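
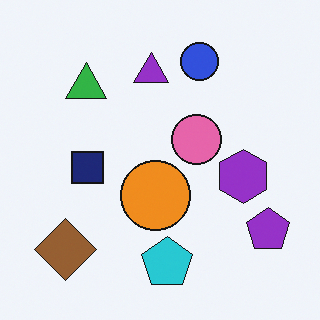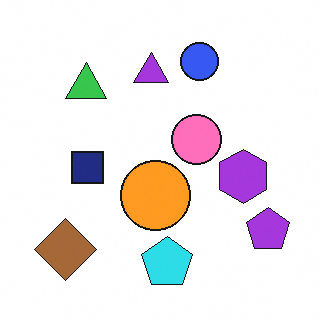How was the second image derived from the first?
The image was slightly brightened.

Every pixel — background and shapes alike — is uniformly brightened.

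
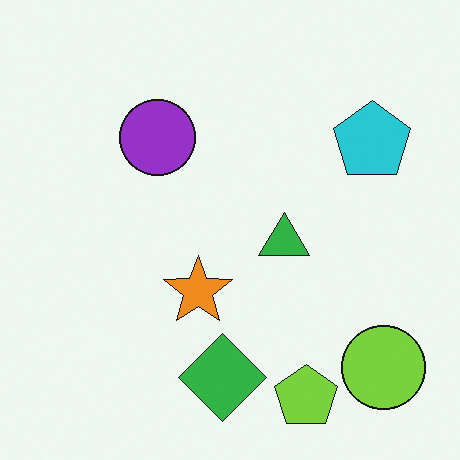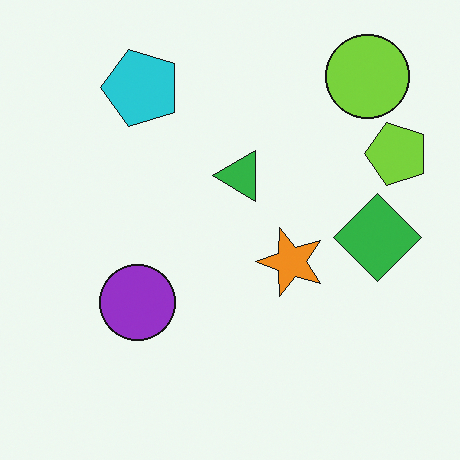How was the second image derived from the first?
This is the original image rotated 90° counter-clockwise.

The lime circle sits in the bottom-right of the first image and the top-right of the second — consistent with a whole-image 90° counter-clockwise rotation.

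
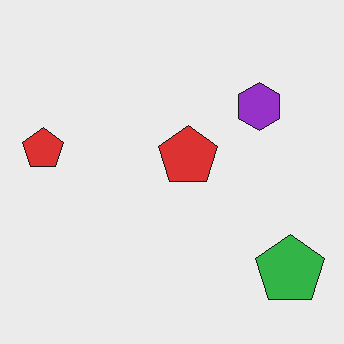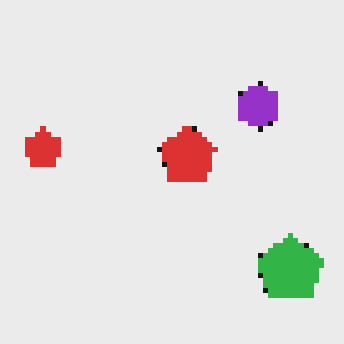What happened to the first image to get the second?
This is the original image lightly pixelated (a mild mosaic effect).

Shapes are reduced to large square blocks; fine edges and outlines are lost — a downscale-then-upscale (mosaic) effect.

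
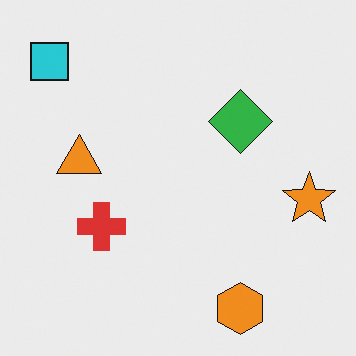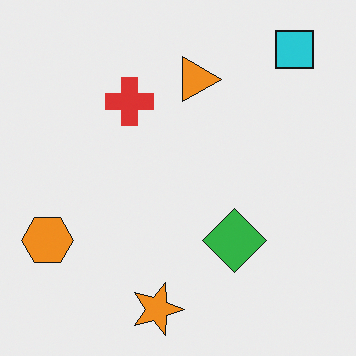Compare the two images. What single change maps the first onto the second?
This is the original image rotated 90° clockwise.

The cyan square sits in the top-left of the first image and the top-right of the second — consistent with a whole-image 90° clockwise rotation.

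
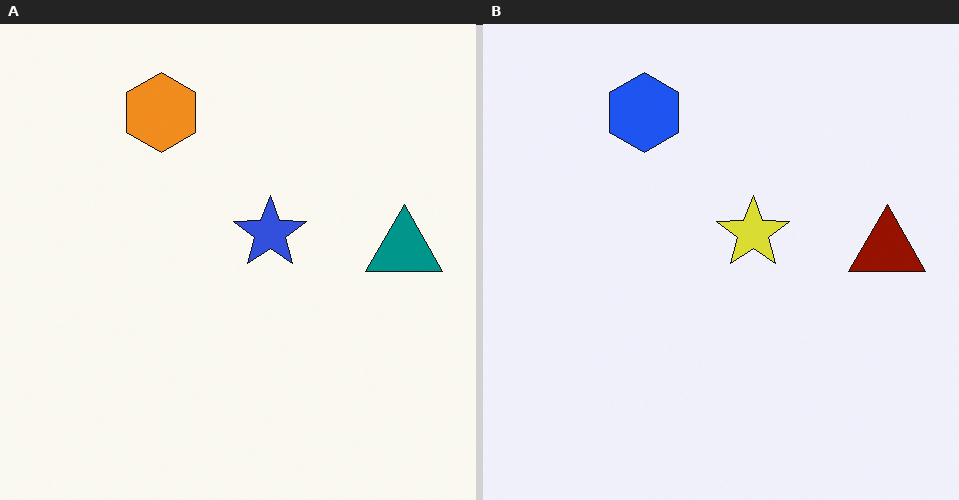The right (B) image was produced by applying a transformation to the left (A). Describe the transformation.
The transformation is: hue-shifted by a large amount.

Every shape's color has rotated by the same amount around the hue wheel — a uniform hue shift.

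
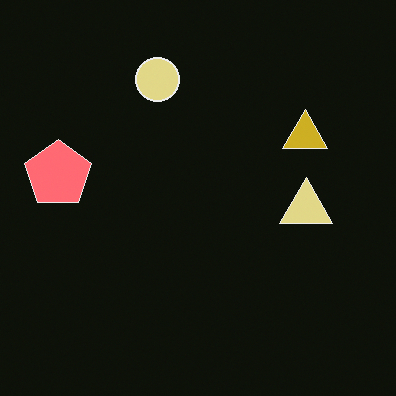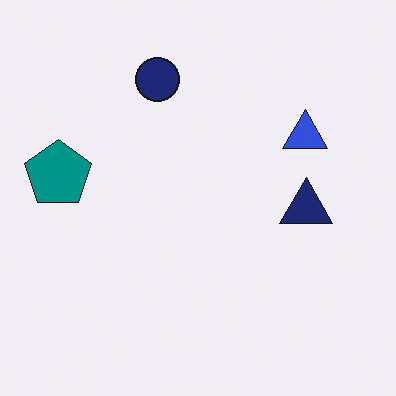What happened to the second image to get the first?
This is the original image color-inverted (negative).

The light background has become dark and every shape's color is its complement — a photographic negative.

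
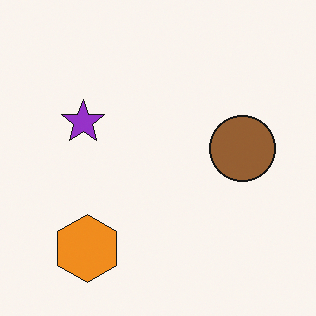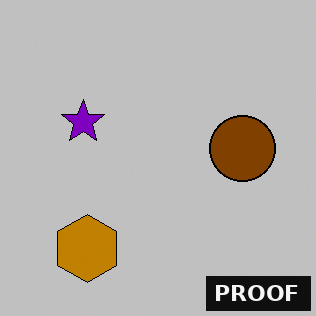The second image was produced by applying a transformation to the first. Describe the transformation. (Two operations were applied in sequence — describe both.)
The image was aggressively posterized, then watermarked with the text "PROOF" in the lower-right corner.

Each flat color has snapped to a coarser quantized level — most visibly, the near-white background has dropped to a flat grey. A dark label reading "PROOF" appears in the lower-right corner.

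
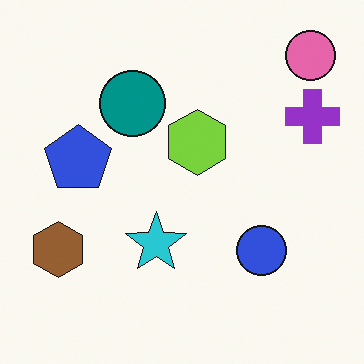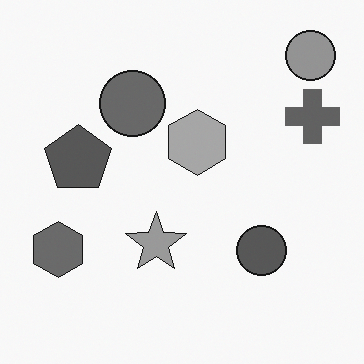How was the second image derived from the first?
Converted to grayscale.

All color is removed — every shape is now a shade of grey.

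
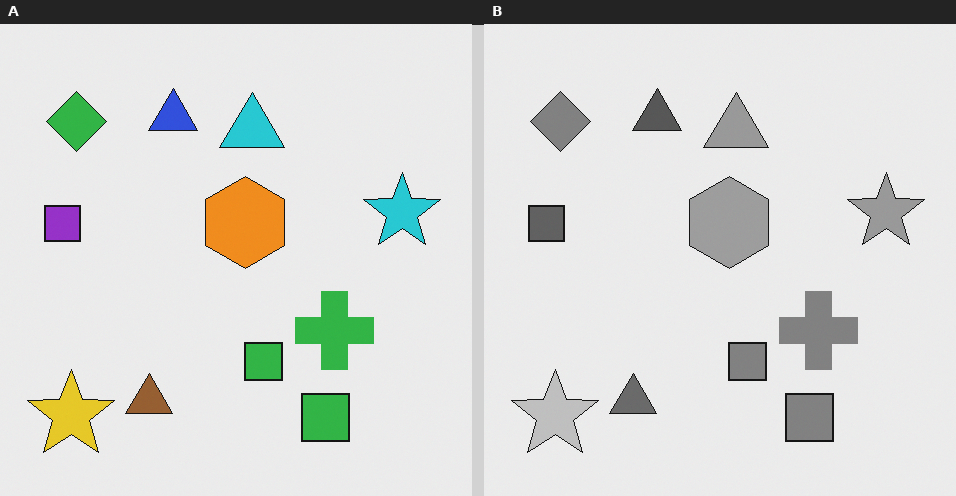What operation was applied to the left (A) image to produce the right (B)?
The transformation is: converted to grayscale.

All color is removed — every shape is now a shade of grey.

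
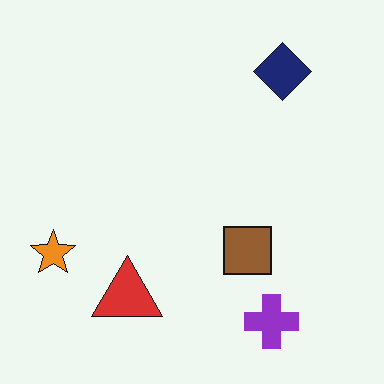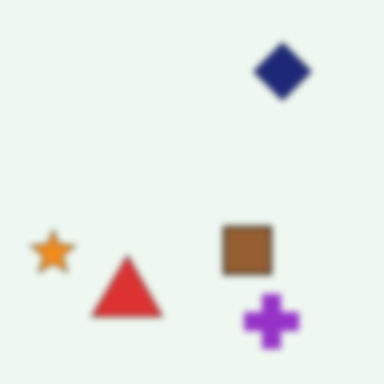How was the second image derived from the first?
The second image is the first moderately blurred.

Shape edges and outlines are uniformly softened across the whole image.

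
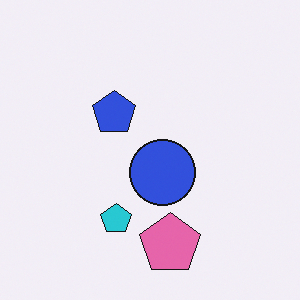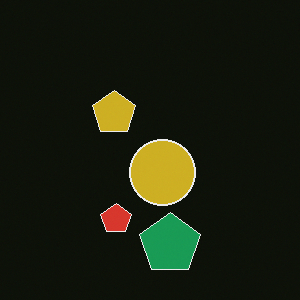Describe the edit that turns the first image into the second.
The image was color-inverted (negative).

The light background has become dark and every shape's color is its complement — a photographic negative.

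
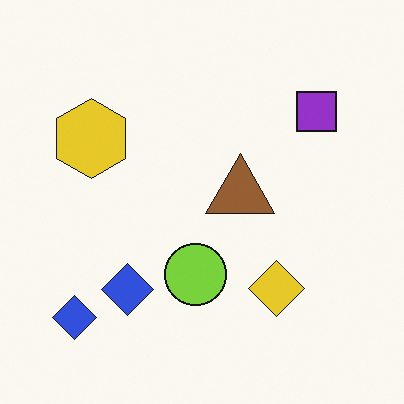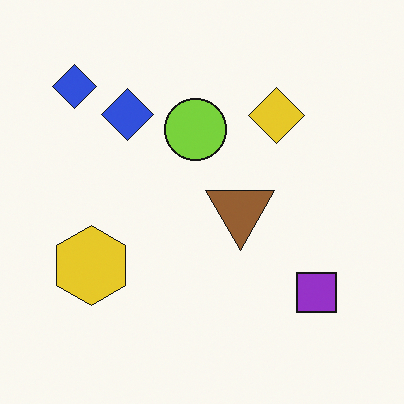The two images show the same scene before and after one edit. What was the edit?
It was flipped vertically (top ↔ bottom).

The purple square is in the top-right of the first image and the bottom-right of the second — shapes on opposite sides of the horizontal midline have swapped in a mirror flip.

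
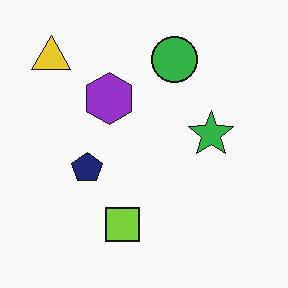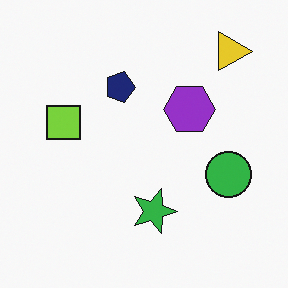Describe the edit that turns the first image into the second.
The transformation is: rotated 90° clockwise.

The yellow triangle sits in the top-left of the first image and the top-right of the second — consistent with a whole-image 90° clockwise rotation.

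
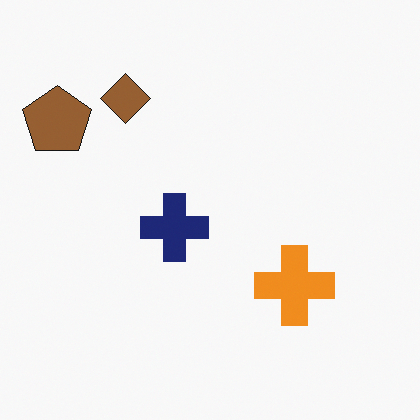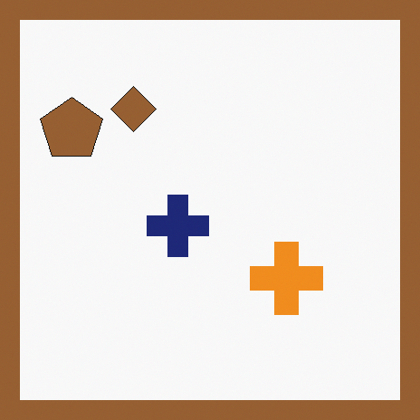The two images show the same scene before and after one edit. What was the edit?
The transformation is: framed with a brown border.

A solid brown frame runs around the edge of the second image, with the content slightly shrunk inside it.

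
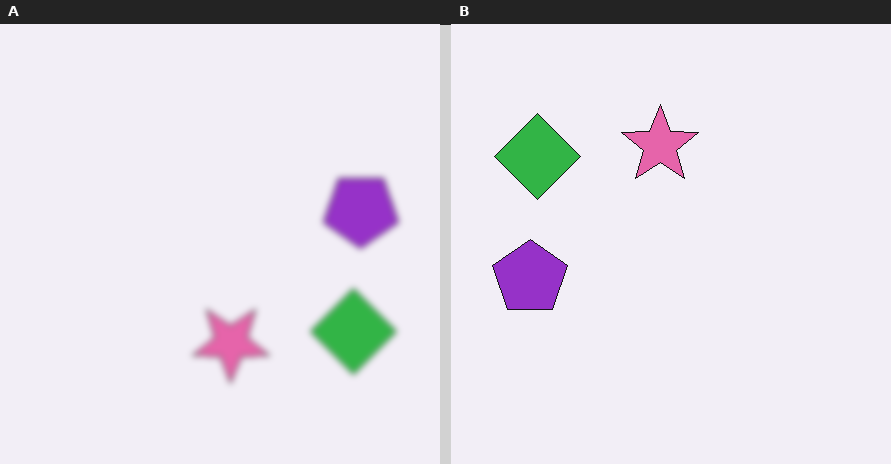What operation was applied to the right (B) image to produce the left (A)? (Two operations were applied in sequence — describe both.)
The left (A) image is the right (B) rotated 180°, then noticeably gaussian-blurred.

The green diamond sits in the top-left of the right (B) image and the bottom-right of the left (A) — consistent with a whole-image 180° rotation. Shape edges and outlines are uniformly softened across the whole image.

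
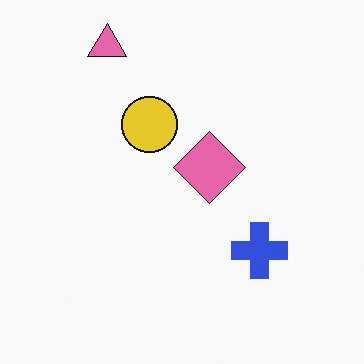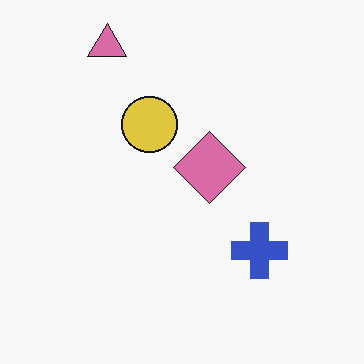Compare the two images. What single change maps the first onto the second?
Slightly desaturated.

All colors are more muted and greyish — a global saturation change.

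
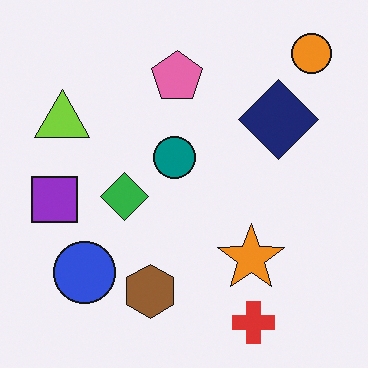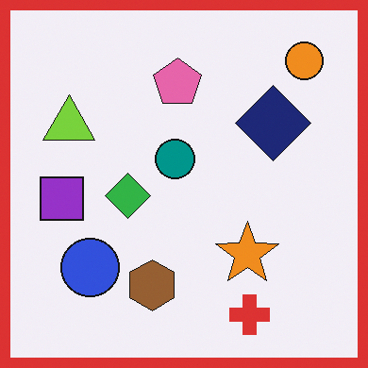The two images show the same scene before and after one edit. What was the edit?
The transformation is: framed with a red border.

A solid red frame runs around the edge of the second image, with the content slightly shrunk inside it.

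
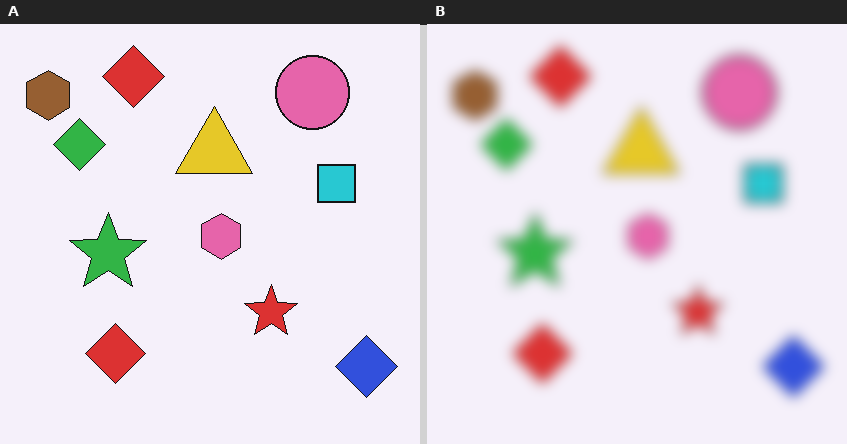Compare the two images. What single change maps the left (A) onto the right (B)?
This is the original image heavily blurred.

Shape edges and outlines are uniformly softened across the whole image.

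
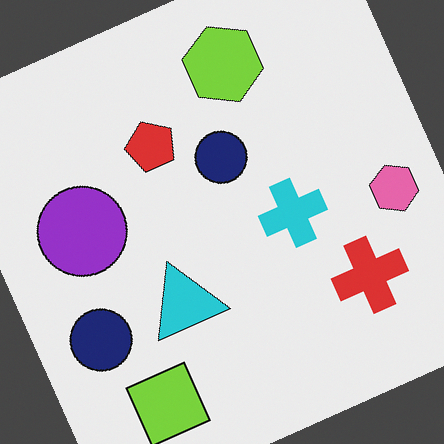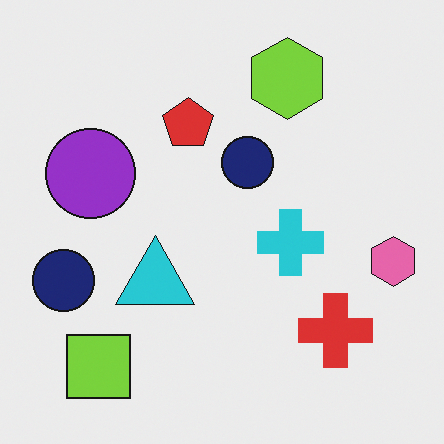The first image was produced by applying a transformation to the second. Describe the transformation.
This is the original image rotated counter-clockwise by a clearly visible amount.

Every shape is tilted by the same angle and the image corners show triangular fill wedges — a whole-image rotation by a non-right angle.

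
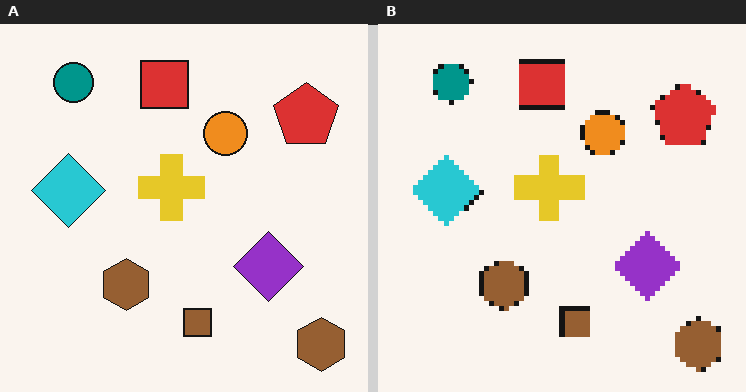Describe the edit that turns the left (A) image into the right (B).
The image was mildly pixelated.

Shapes are reduced to large square blocks; fine edges and outlines are lost — a downscale-then-upscale (mosaic) effect.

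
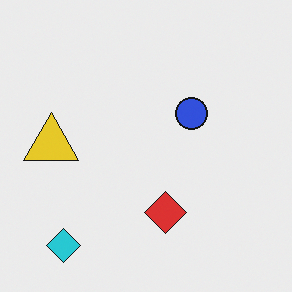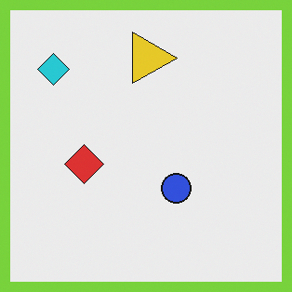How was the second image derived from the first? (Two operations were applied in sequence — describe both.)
The transformation is: rotated 90° clockwise, then framed with a lime border.

The cyan diamond sits in the bottom-left of the first image and the top-left of the second — consistent with a whole-image 90° clockwise rotation. A solid lime frame runs around the edge of the second image, with the content slightly shrunk inside it.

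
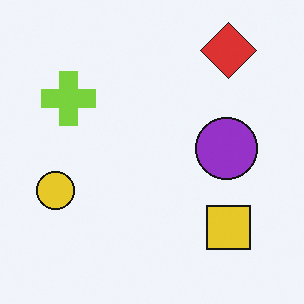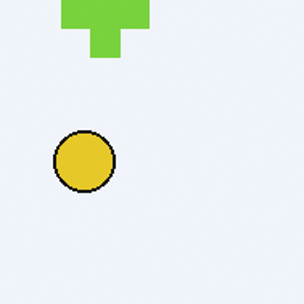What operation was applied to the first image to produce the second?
It was cropped slightly and scaled back up.

The visible shapes are larger and the field of view is narrower; shapes near the original edges may be partly or wholly outside the frame — a crop-and-rescale.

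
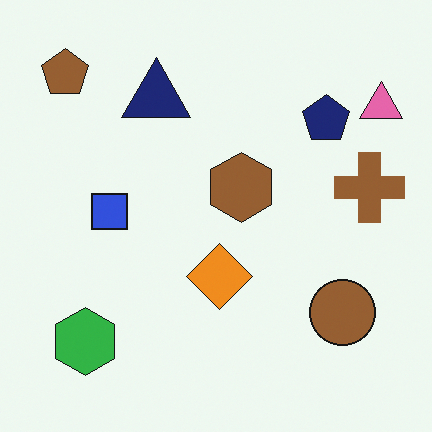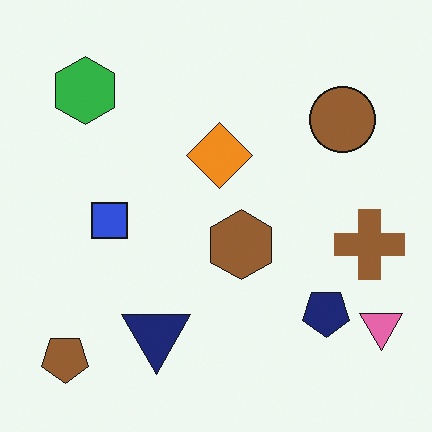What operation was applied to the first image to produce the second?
The second image is the first flipped vertically (top ↔ bottom).

The brown pentagon is in the top-left of the first image and the bottom-left of the second — shapes on opposite sides of the horizontal midline have swapped in a mirror flip.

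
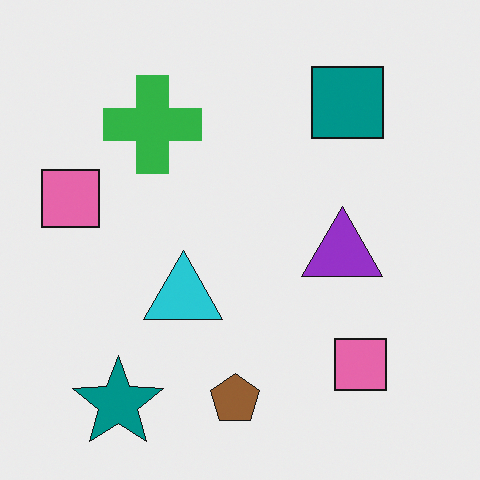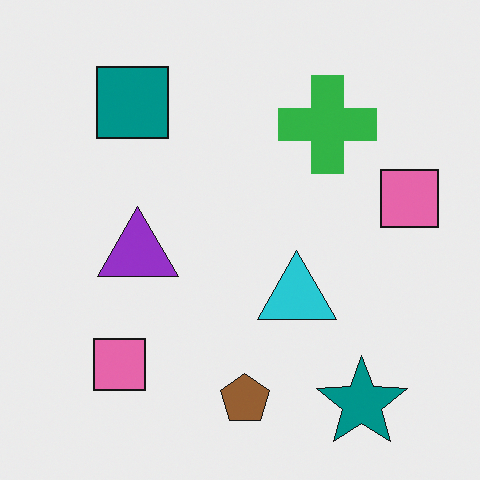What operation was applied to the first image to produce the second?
The second image is the first flipped horizontally (left ↔ right).

The teal star is in the bottom-left of the first image and the bottom-right of the second — shapes on opposite sides of the vertical midline have swapped in a mirror flip.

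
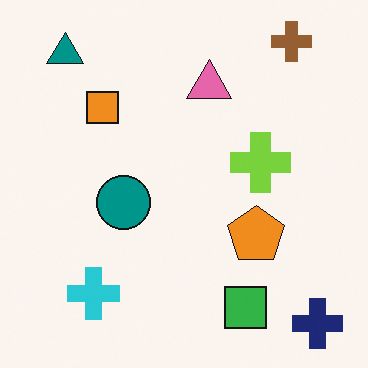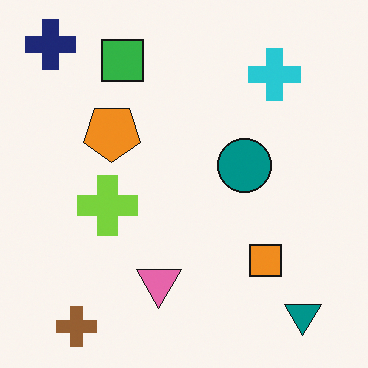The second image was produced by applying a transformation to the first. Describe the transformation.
Rotated 180°.

The navy cross sits in the bottom-right of the first image and the top-left of the second — consistent with a whole-image 180° rotation.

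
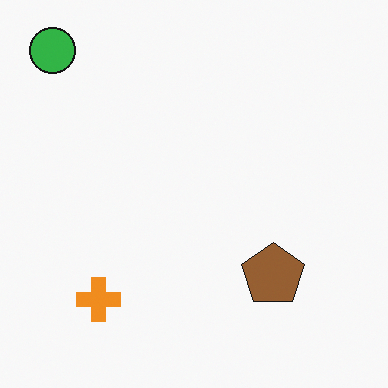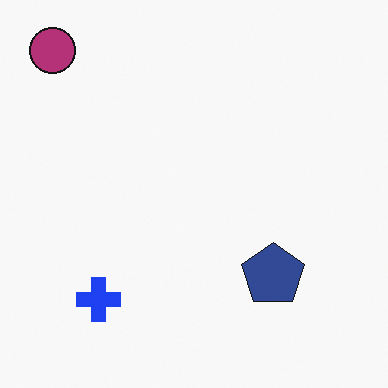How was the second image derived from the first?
The transformation is: hue-shifted through roughly half the color wheel.

Every shape's color has rotated by the same amount around the hue wheel — a uniform hue shift.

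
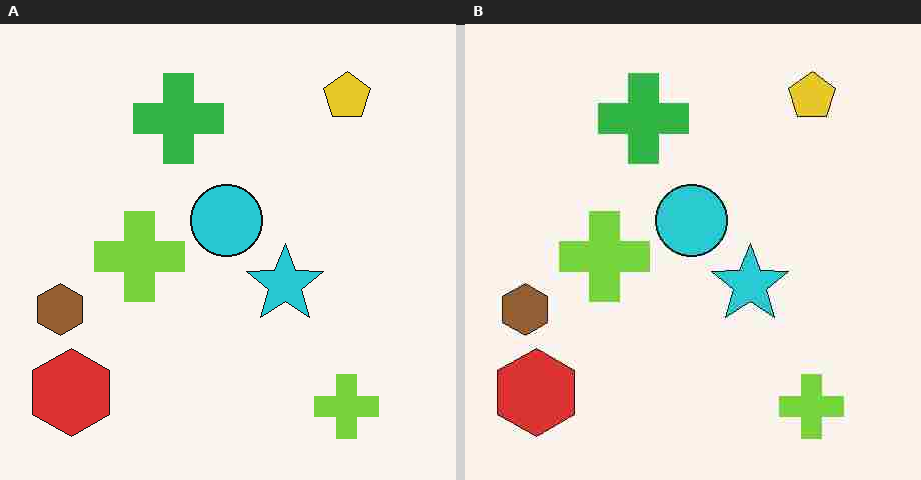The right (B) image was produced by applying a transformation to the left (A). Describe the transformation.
The image was heavily JPEG-compressed with obvious blocking artifacts.

Blocky 8×8 compression artifacts appear around shape edges and the flat background shows ringing — characteristic JPEG degradation.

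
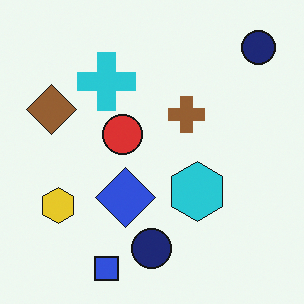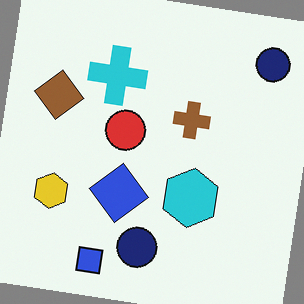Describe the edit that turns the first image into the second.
Rotated clockwise by a small amount.

Every shape is tilted by the same angle and the image corners show triangular fill wedges — a whole-image rotation by a non-right angle.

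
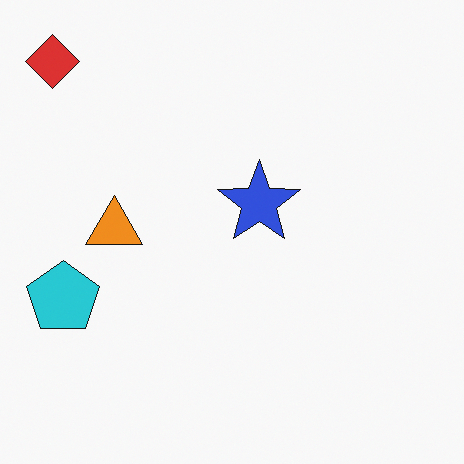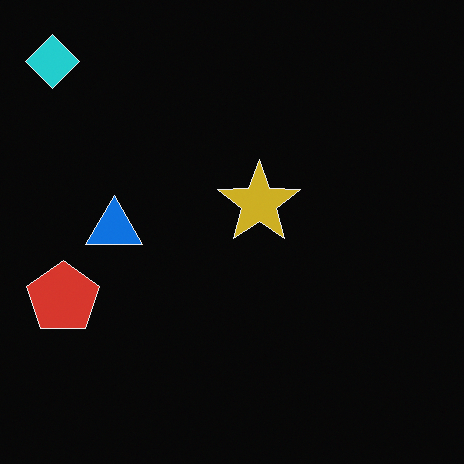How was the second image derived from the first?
Color-inverted (negative).

The light background has become dark and every shape's color is its complement — a photographic negative.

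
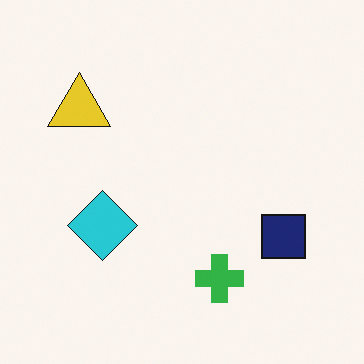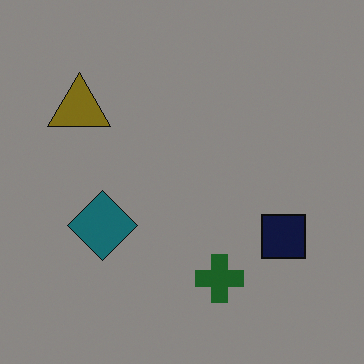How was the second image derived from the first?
The image was noticeably darkened.

Every pixel — background and shapes alike — is uniformly darkened.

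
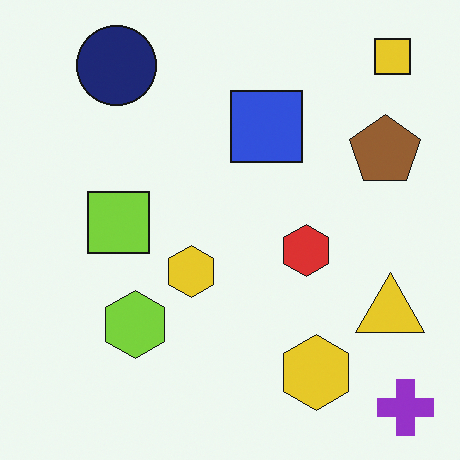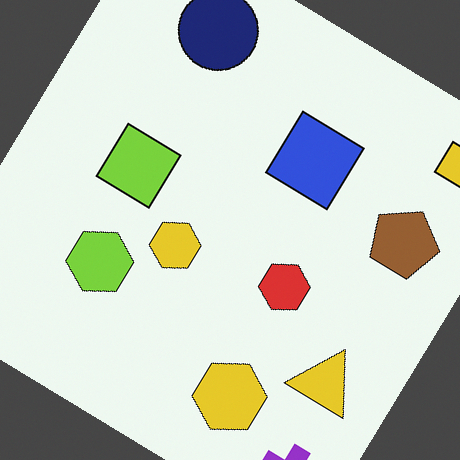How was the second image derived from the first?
It was rotated clockwise by a large amount — several tens of degrees.

Every shape is tilted by the same angle and the image corners show triangular fill wedges — a whole-image rotation by a non-right angle.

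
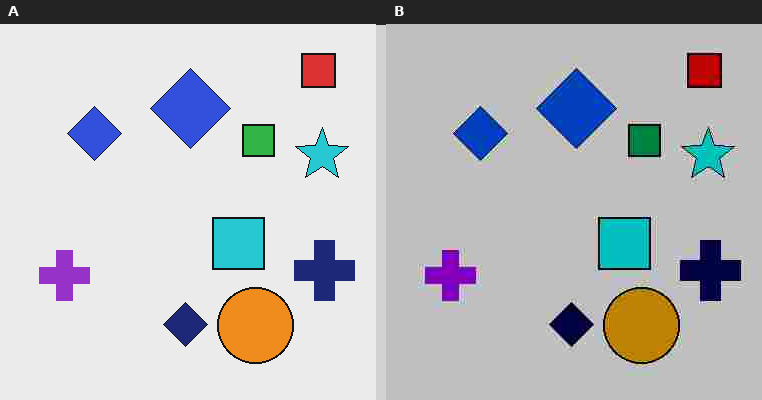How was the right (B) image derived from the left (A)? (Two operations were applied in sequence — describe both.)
The right (B) image is the left (A) aggressively posterized, then degraded with heavy JPEG compression.

Each flat color has snapped to a coarser quantized level — most visibly, the near-white background has dropped to a flat grey. Blocky 8×8 compression artifacts appear around shape edges and the flat background shows ringing — characteristic JPEG degradation.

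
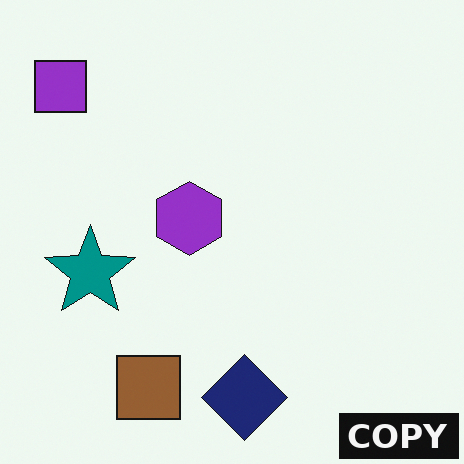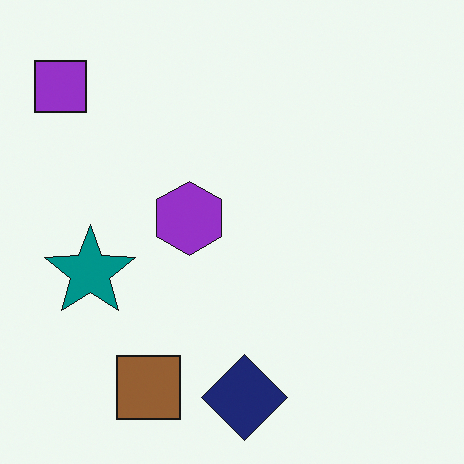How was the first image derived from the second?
It was watermarked with the text "COPY" in the lower-right corner.

A dark label reading "COPY" appears in the lower-right corner.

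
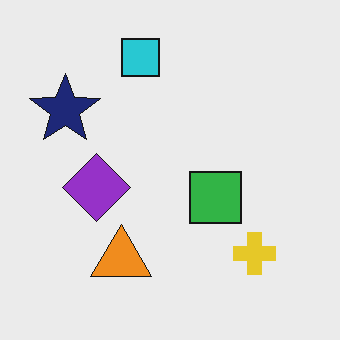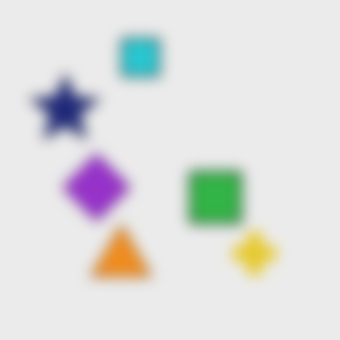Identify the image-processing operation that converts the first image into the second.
The second image is the first heavily blurred.

Shape edges and outlines are uniformly softened across the whole image.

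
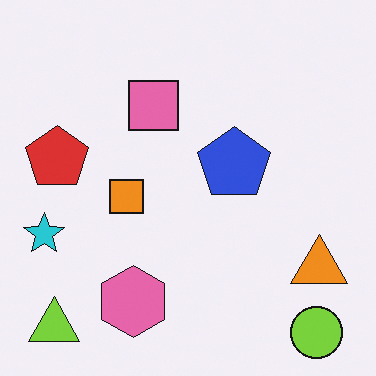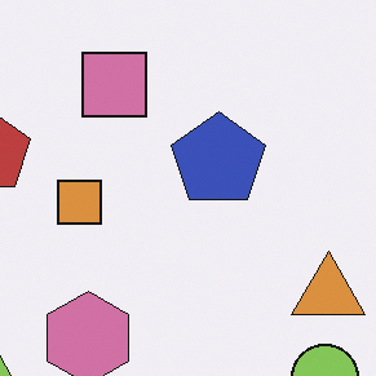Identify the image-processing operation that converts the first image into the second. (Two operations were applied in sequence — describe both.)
This is the original image slightly desaturated, then cropped slightly and scaled back up.

All colors are more muted and greyish — a global saturation change. The visible shapes are larger and the field of view is narrower; shapes near the original edges may be partly or wholly outside the frame — a crop-and-rescale.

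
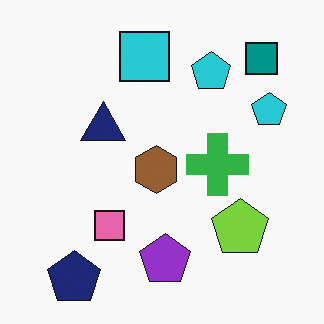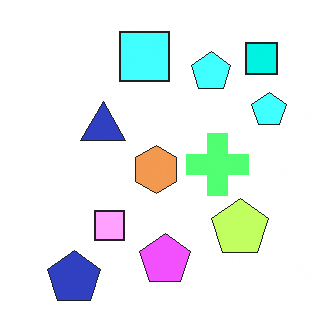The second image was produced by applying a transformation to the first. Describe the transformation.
The transformation is: substantially brightened.

Every pixel — background and shapes alike — is uniformly brightened.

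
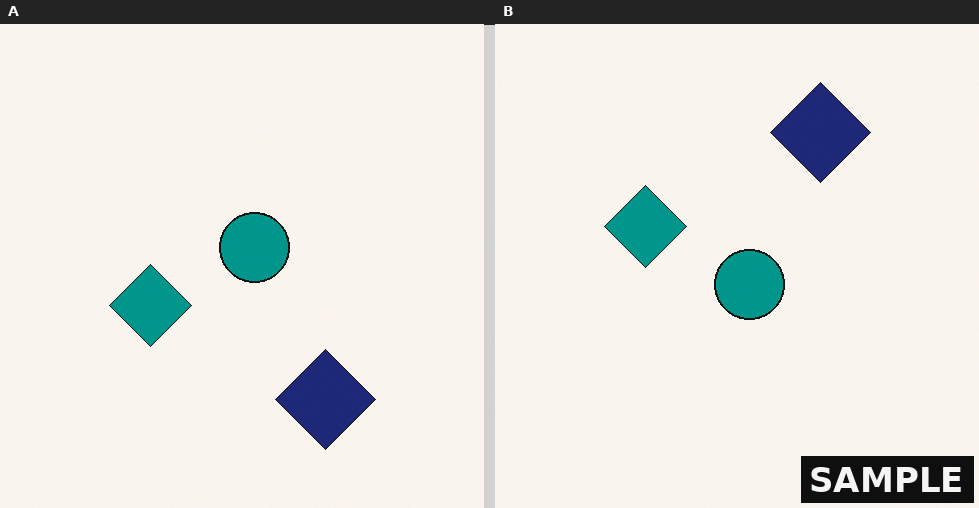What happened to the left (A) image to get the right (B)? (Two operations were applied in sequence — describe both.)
This is the original image flipped vertically (top ↔ bottom), then watermarked with the text "SAMPLE" in the lower-right corner.

The navy diamond is in the bottom-right of the left (A) image and the top-right of the right (B) — shapes on opposite sides of the horizontal midline have swapped in a mirror flip. A dark label reading "SAMPLE" appears in the lower-right corner.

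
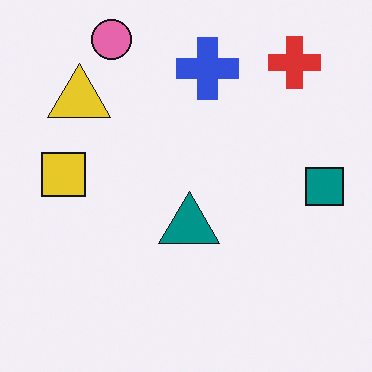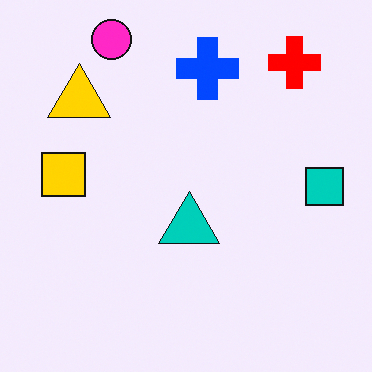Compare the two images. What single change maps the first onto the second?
It was heavily oversaturated.

All colors are more vivid — a global saturation change.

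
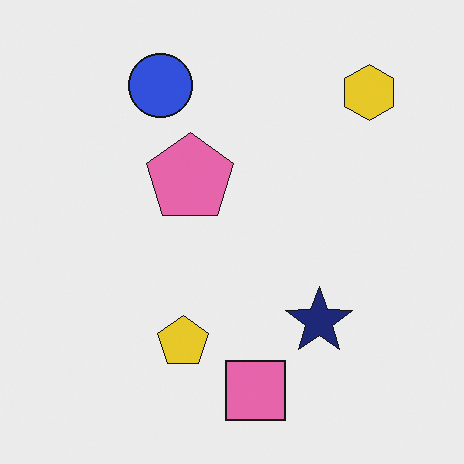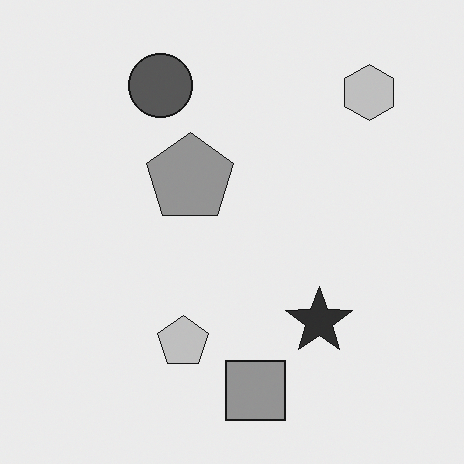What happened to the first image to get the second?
It was converted to grayscale.

All color is removed — every shape is now a shade of grey.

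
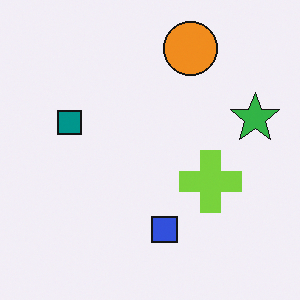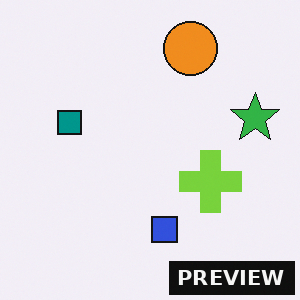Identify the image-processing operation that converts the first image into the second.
The image was watermarked with the text "PREVIEW" in the lower-right corner.

A dark label reading "PREVIEW" appears in the lower-right corner.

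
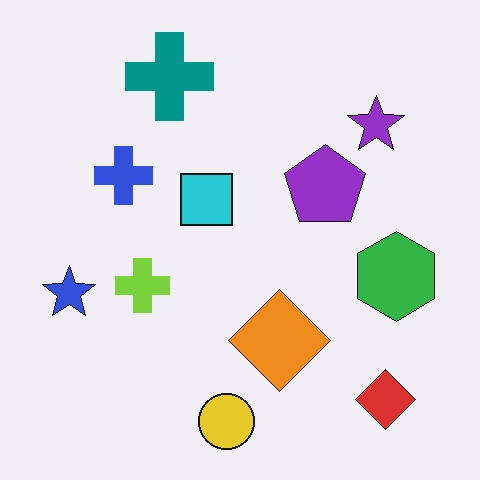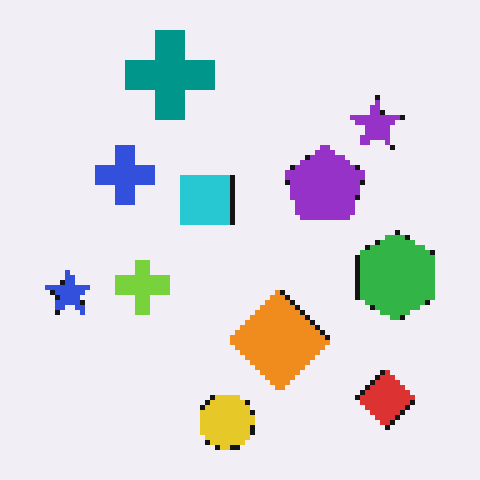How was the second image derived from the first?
This is the original image lightly pixelated (a mild mosaic effect).

Shapes are reduced to large square blocks; fine edges and outlines are lost — a downscale-then-upscale (mosaic) effect.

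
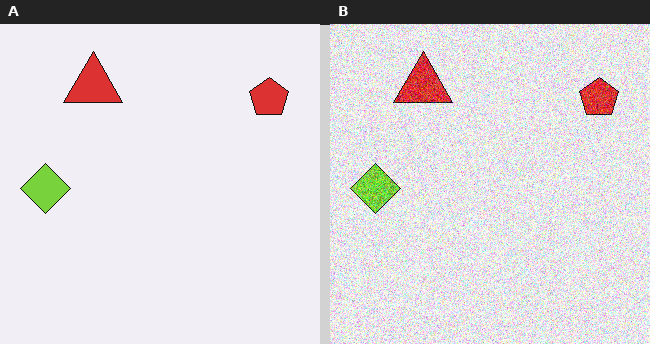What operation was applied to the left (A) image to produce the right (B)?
Degraded with strong gaussian noise.

Random speckle covers the whole image, including the flat background.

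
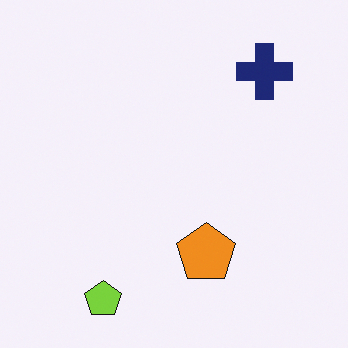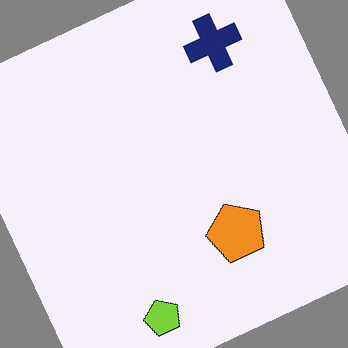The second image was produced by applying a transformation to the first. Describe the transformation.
It was rotated counter-clockwise by a moderate amount.

Every shape is tilted by the same angle and the image corners show triangular fill wedges — a whole-image rotation by a non-right angle.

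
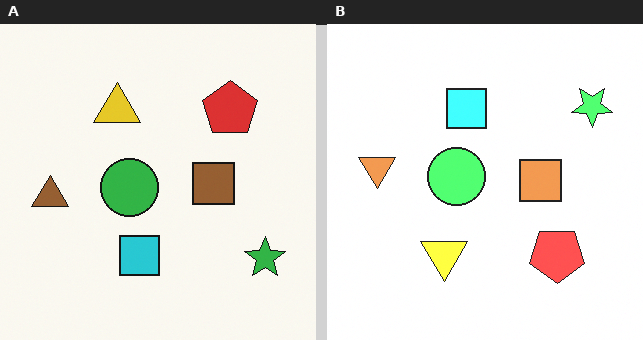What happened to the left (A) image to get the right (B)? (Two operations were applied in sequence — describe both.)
It was noticeably brightened, then flipped vertically (top ↔ bottom).

Every pixel — background and shapes alike — is uniformly brightened. The green star is in the bottom-right of the left (A) image and the top-right of the right (B) — shapes on opposite sides of the horizontal midline have swapped in a mirror flip.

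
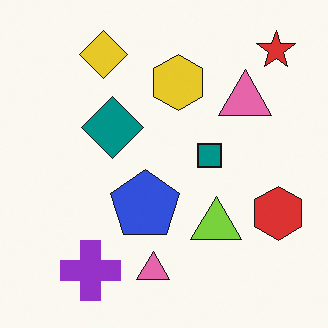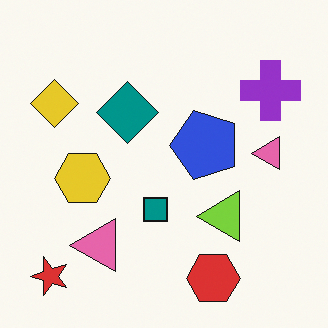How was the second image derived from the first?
The image was transposed (reflected across the top-left ↔ bottom-right diagonal).

Shapes have swapped their row and column positions — what was in the top-right is now in the bottom-left — a diagonal reflection.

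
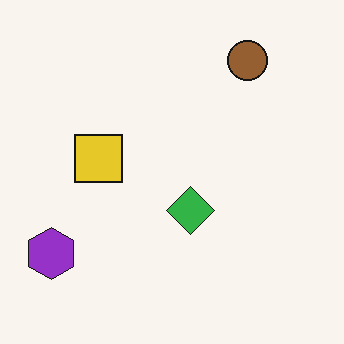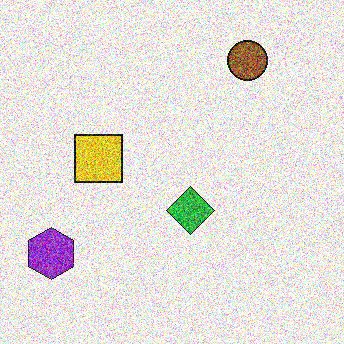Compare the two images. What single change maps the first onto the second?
The image was degraded with heavy additive noise.

Random speckle covers the whole image, including the flat background.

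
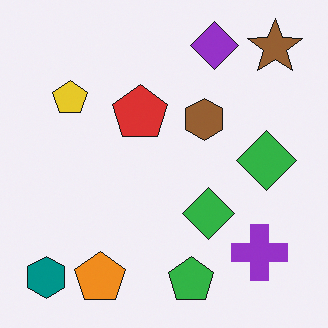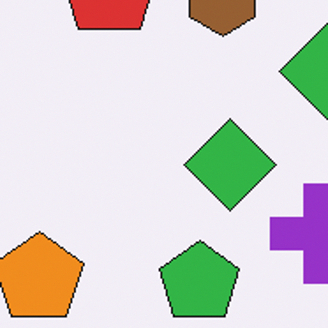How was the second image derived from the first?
The transformation is: cropped tightly and scaled back up.

The visible shapes are larger and the field of view is narrower; shapes near the original edges may be partly or wholly outside the frame — a crop-and-rescale.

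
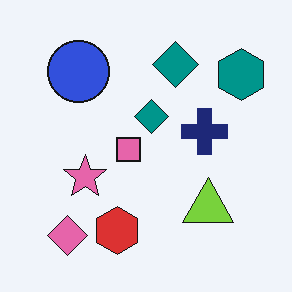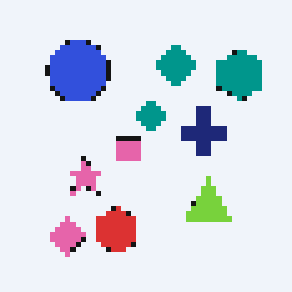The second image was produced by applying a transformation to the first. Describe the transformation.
Lightly pixelated (a mild mosaic effect).

Shapes are reduced to large square blocks; fine edges and outlines are lost — a downscale-then-upscale (mosaic) effect.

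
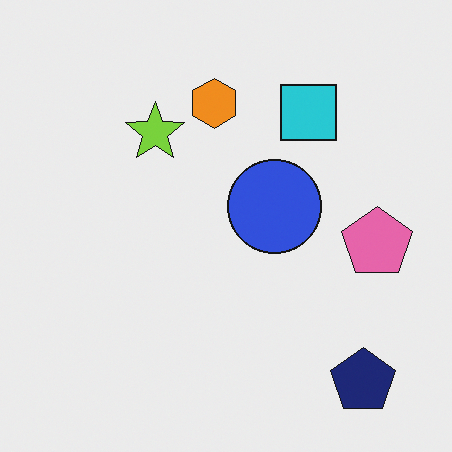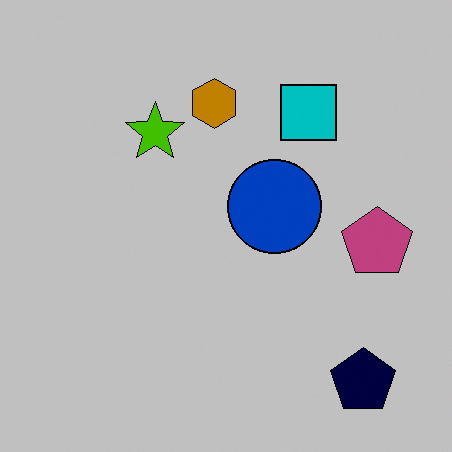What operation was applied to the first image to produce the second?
Aggressively posterized.

Each flat color has snapped to a coarser quantized level — most visibly, the near-white background has dropped to a flat grey.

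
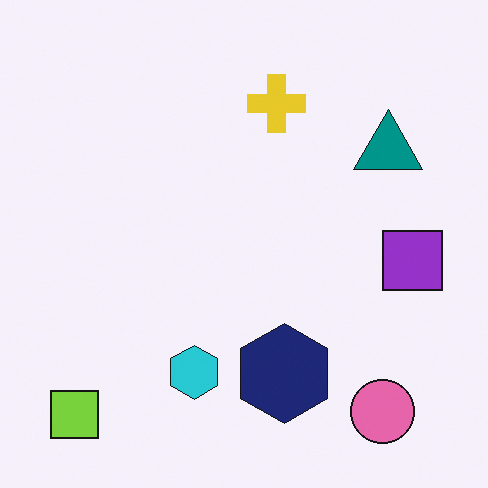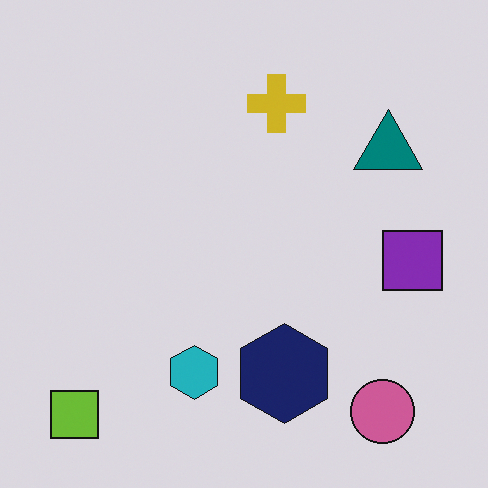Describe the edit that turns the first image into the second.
The transformation is: slightly darkened.

Every pixel — background and shapes alike — is uniformly darkened.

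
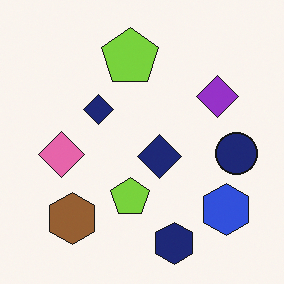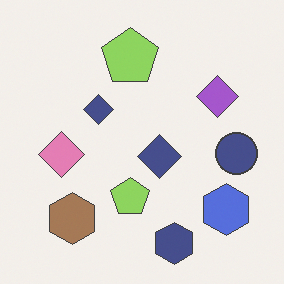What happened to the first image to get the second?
Given slightly reduced contrast.

Tones are pushed toward mid-grey across the whole image — a global contrast change.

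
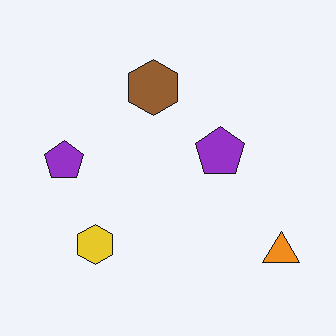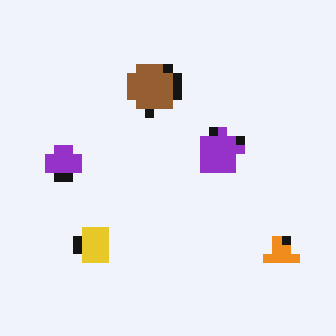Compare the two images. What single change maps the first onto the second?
The transformation is: coarsely pixelated.

Shapes are reduced to large square blocks; fine edges and outlines are lost — a downscale-then-upscale (mosaic) effect.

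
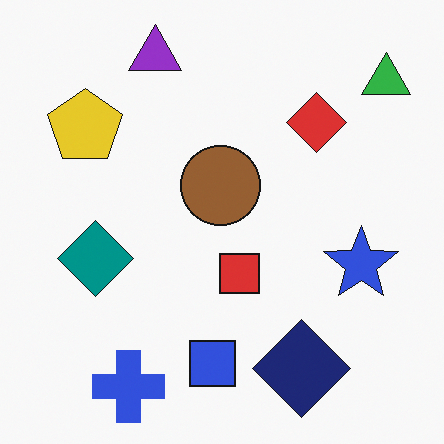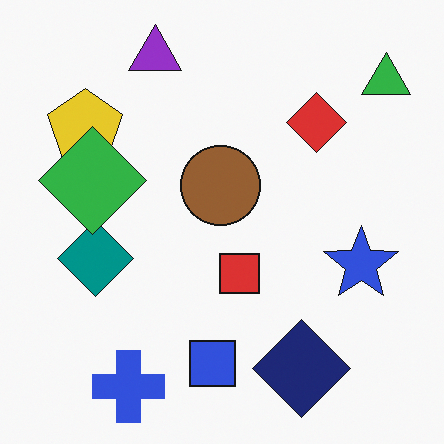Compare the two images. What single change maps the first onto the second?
The second image is the first overlaid with an additional green diamond.

A green diamond appears in the second image that is absent from the first.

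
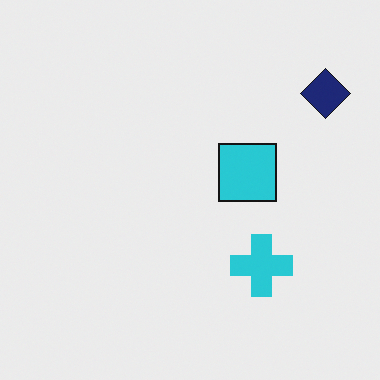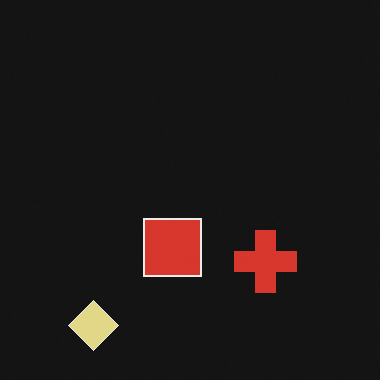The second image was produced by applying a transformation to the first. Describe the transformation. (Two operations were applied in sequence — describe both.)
The second image is the first color-inverted (negative), then transposed (reflected across the top-left ↔ bottom-right diagonal).

The light background has become dark and every shape's color is its complement — a photographic negative. Shapes have swapped their row and column positions — what was in the top-right is now in the bottom-left — a diagonal reflection.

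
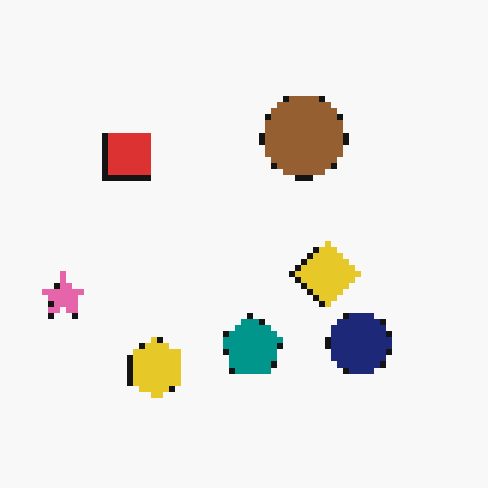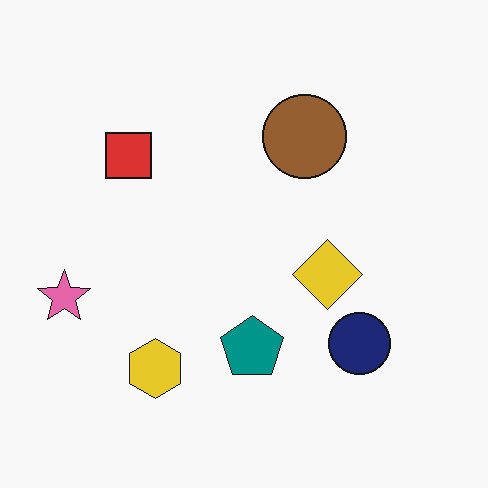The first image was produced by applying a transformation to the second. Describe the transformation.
The first image is the second pixelated into visible square blocks.

Shapes are reduced to large square blocks; fine edges and outlines are lost — a downscale-then-upscale (mosaic) effect.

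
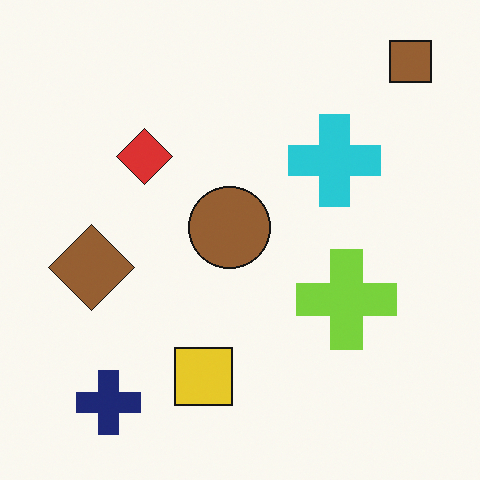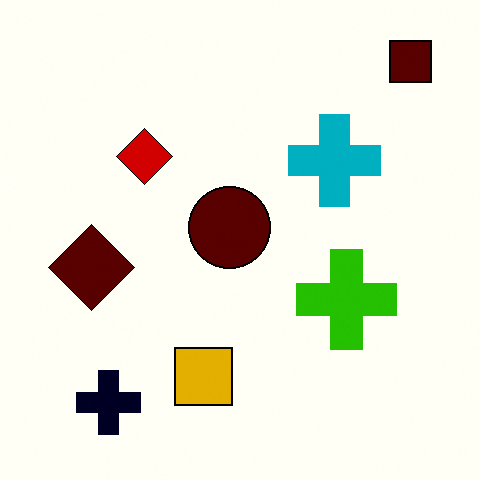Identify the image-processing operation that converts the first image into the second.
Boosted in contrast.

Tones are pushed away from mid-grey across the whole image — a global contrast change.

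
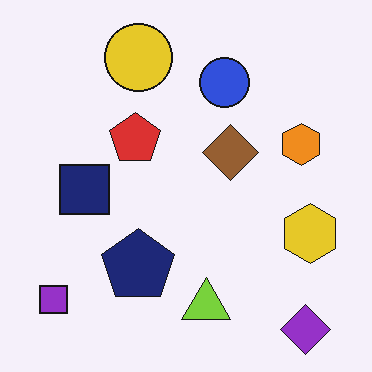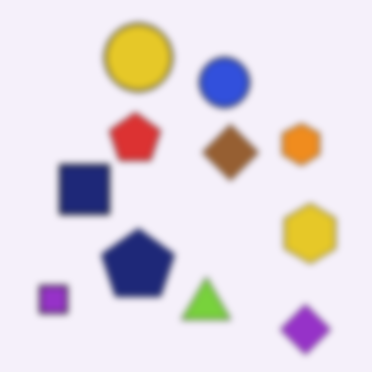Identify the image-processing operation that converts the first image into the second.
The second image is the first moderately blurred.

Shape edges and outlines are uniformly softened across the whole image.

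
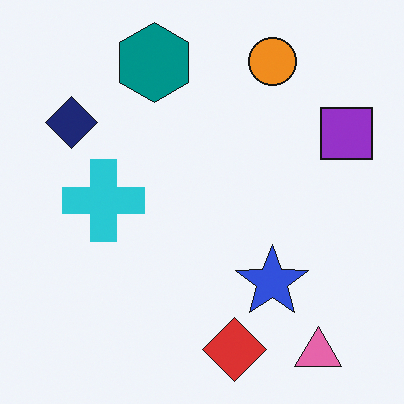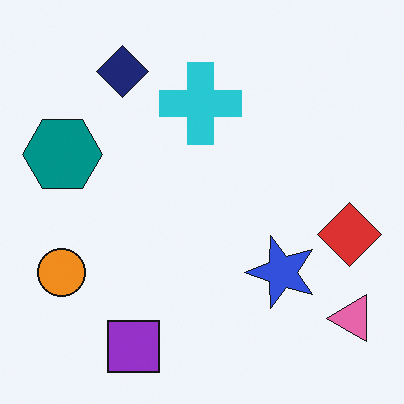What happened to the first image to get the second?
Transposed (reflected across the top-left ↔ bottom-right diagonal).

Shapes have swapped their row and column positions — what was in the top-right is now in the bottom-left — a diagonal reflection.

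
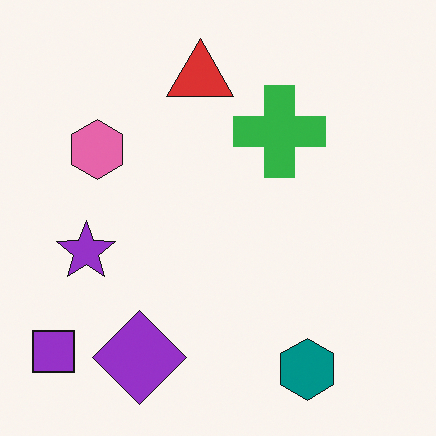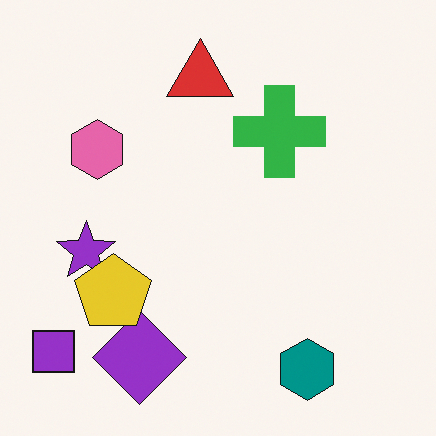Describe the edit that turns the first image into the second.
The image was overlaid with an additional yellow pentagon.

A yellow pentagon appears in the second image that is absent from the first.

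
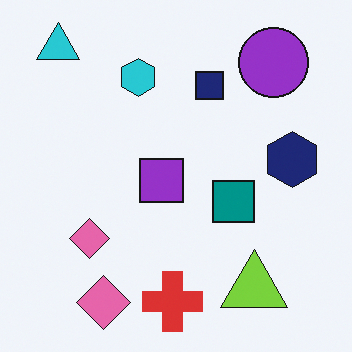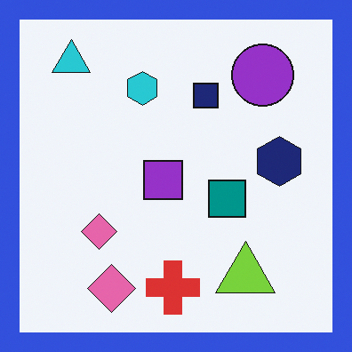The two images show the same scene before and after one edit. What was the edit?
This is the original image framed with a blue border.

A solid blue frame runs around the edge of the second image, with the content slightly shrunk inside it.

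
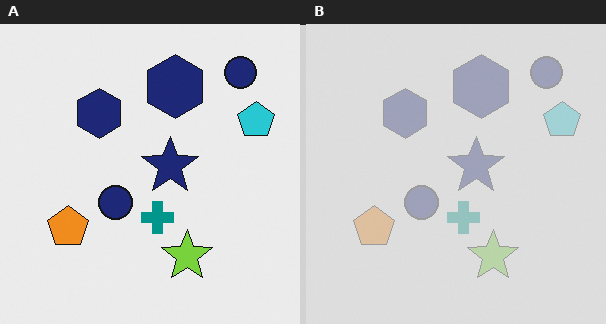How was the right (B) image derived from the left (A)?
Given much lower contrast.

Tones are pushed toward mid-grey across the whole image — a global contrast change.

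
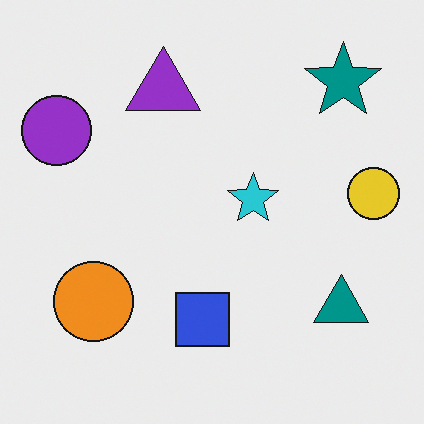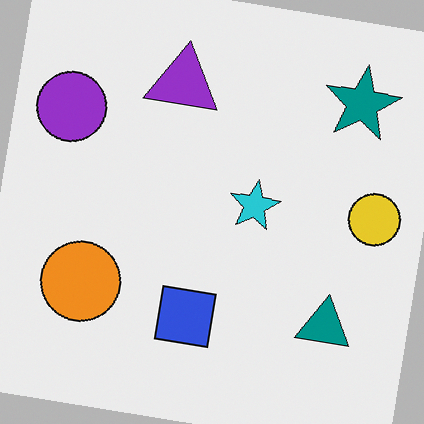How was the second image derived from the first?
This is the original image rotated clockwise by a small amount.

Every shape is tilted by the same angle and the image corners show triangular fill wedges — a whole-image rotation by a non-right angle.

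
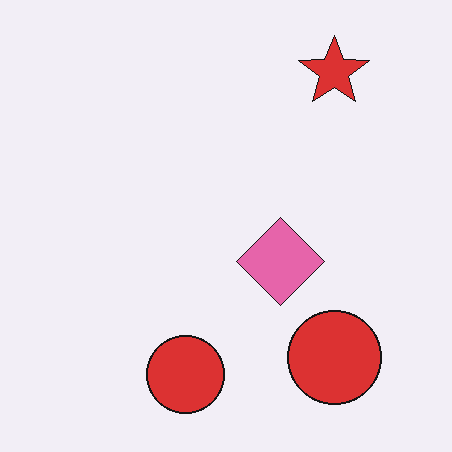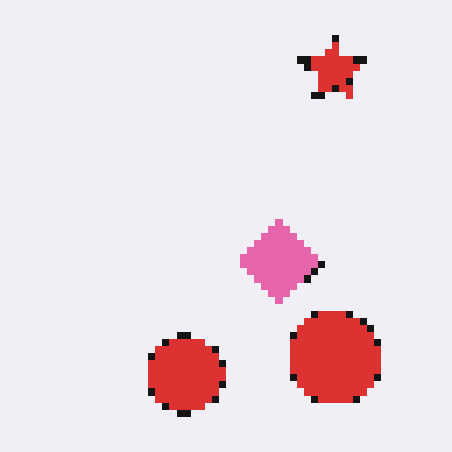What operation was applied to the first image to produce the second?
The image was pixelated into visible square blocks.

Shapes are reduced to large square blocks; fine edges and outlines are lost — a downscale-then-upscale (mosaic) effect.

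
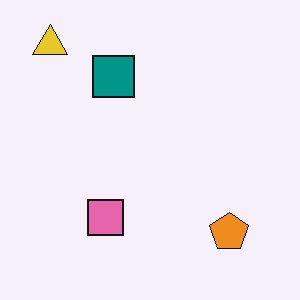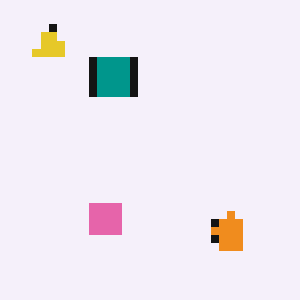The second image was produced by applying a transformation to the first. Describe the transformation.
It was pixelated into visible square blocks.

Shapes are reduced to large square blocks; fine edges and outlines are lost — a downscale-then-upscale (mosaic) effect.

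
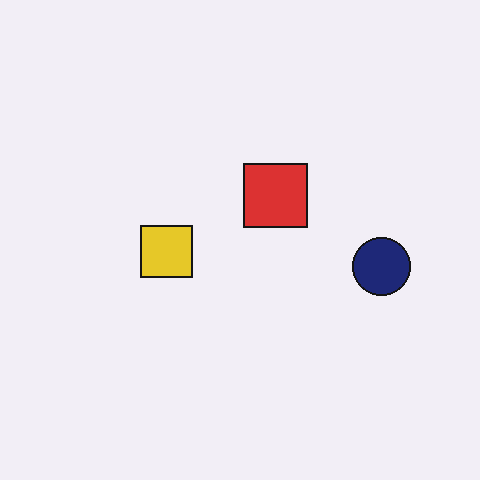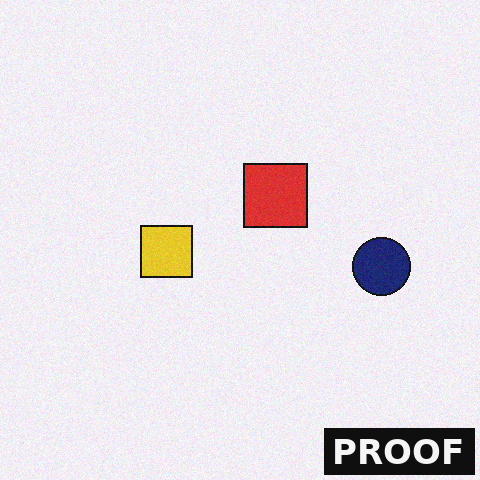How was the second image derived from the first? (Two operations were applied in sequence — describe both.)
The second image is the first degraded with a light layer of grain, then watermarked with the text "PROOF" in the lower-right corner.

Random speckle covers the whole image, including the flat background. A dark label reading "PROOF" appears in the lower-right corner.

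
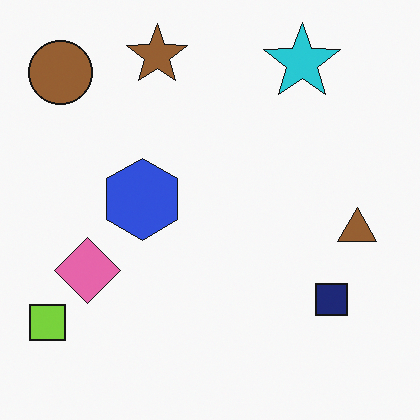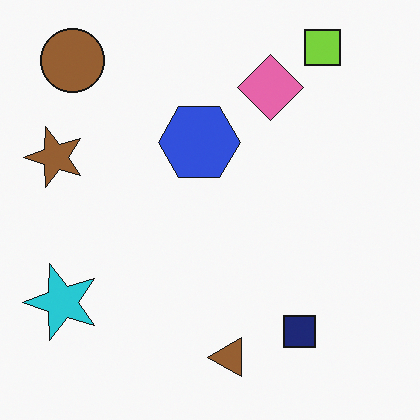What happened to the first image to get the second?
It was transposed (reflected across the top-left ↔ bottom-right diagonal).

Shapes have swapped their row and column positions — what was in the top-right is now in the bottom-left — a diagonal reflection.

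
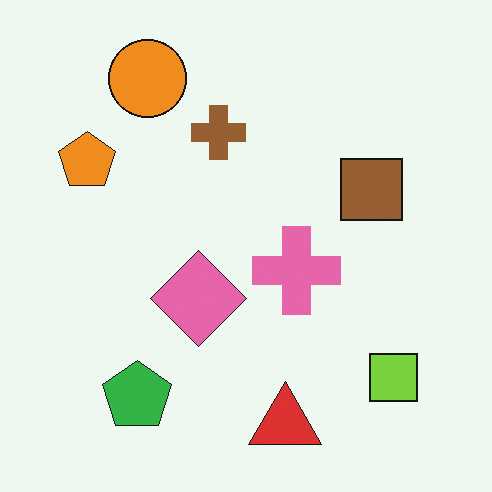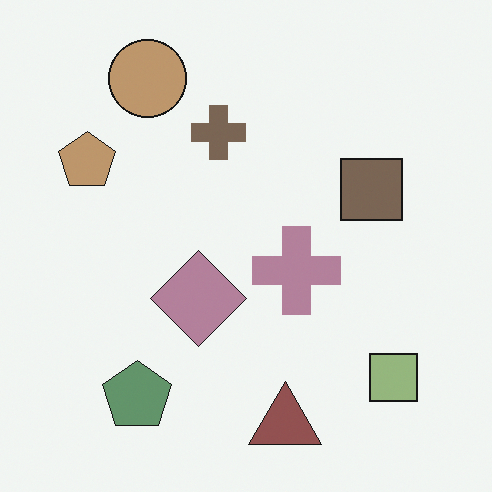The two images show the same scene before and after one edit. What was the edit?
The transformation is: made much more muted (saturation change).

All colors are more muted and greyish — a global saturation change.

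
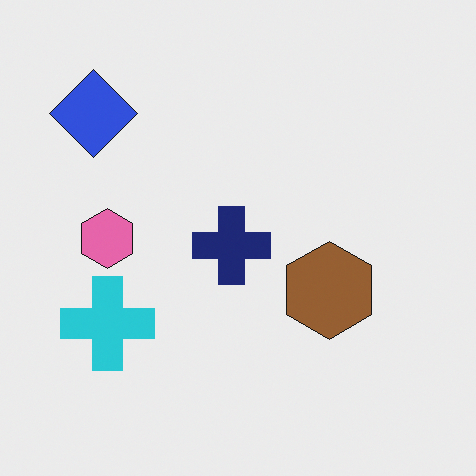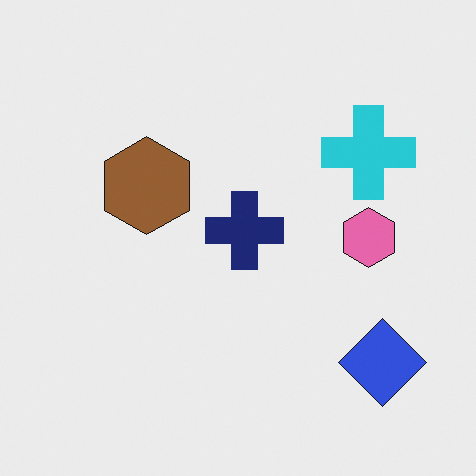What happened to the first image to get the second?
This is the original image rotated 180°.

The blue diamond sits in the top-left of the first image and the bottom-right of the second — consistent with a whole-image 180° rotation.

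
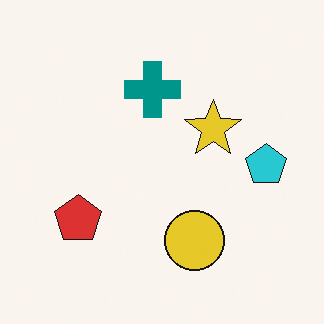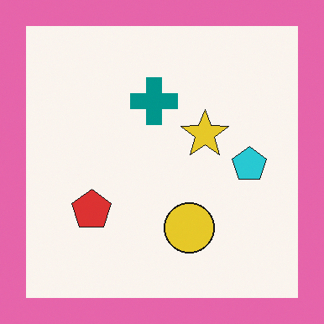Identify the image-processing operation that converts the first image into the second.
Framed with a pink border.

A solid pink frame runs around the edge of the second image, with the content slightly shrunk inside it.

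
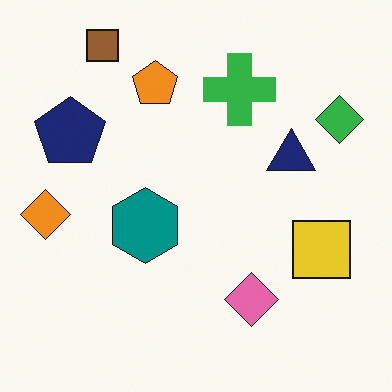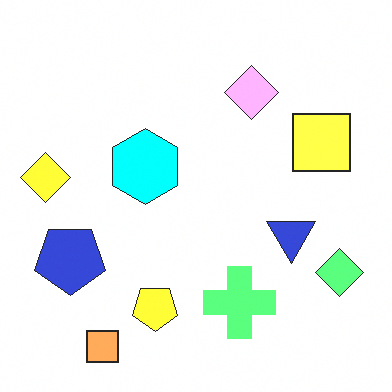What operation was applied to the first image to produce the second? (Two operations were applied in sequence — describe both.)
It was flipped vertically (top ↔ bottom), then noticeably brightened.

The brown square is in the top-left of the first image and the bottom-left of the second — shapes on opposite sides of the horizontal midline have swapped in a mirror flip. Every pixel — background and shapes alike — is uniformly brightened.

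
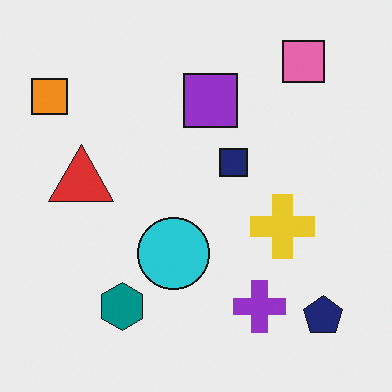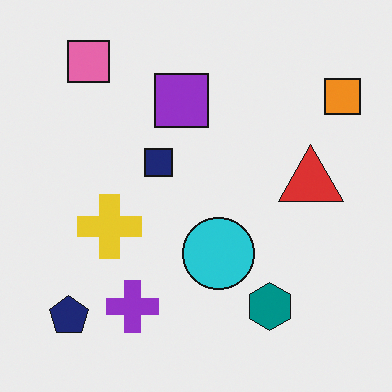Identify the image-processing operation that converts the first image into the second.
It was flipped horizontally (left ↔ right).

The orange square is in the top-left of the first image and the top-right of the second — shapes on opposite sides of the vertical midline have swapped in a mirror flip.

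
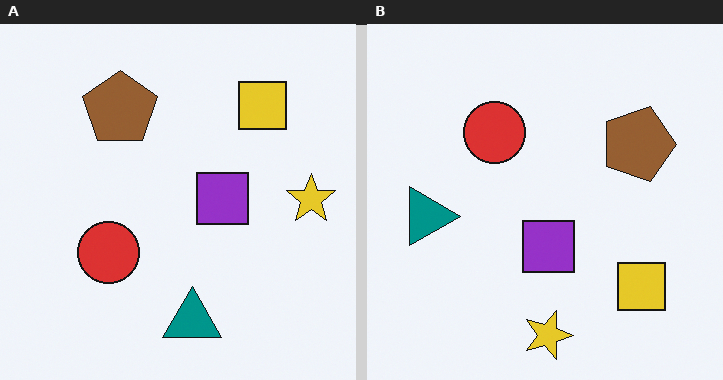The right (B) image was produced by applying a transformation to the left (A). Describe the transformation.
This is the original image rotated 90° clockwise.

The yellow star sits in the right of the left (A) image and the bottom of the right (B) — consistent with a whole-image 90° clockwise rotation.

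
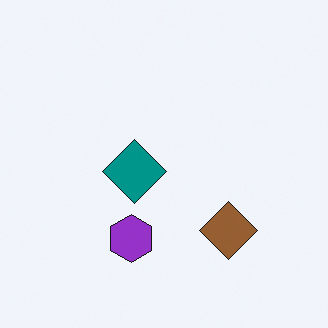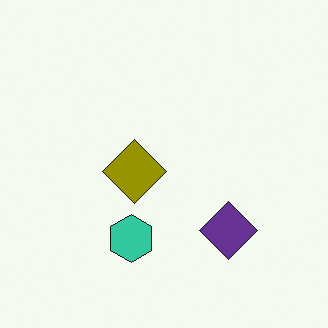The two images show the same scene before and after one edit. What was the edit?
This is the original image hue-shifted through roughly half the color wheel.

Every shape's color has rotated by the same amount around the hue wheel — a uniform hue shift.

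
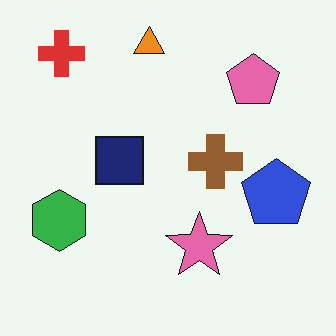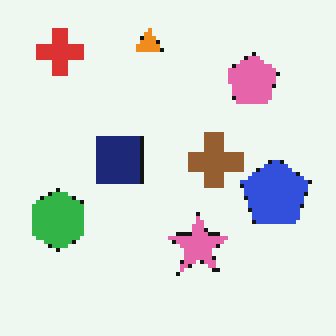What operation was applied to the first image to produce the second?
Mildly pixelated.

Shapes are reduced to large square blocks; fine edges and outlines are lost — a downscale-then-upscale (mosaic) effect.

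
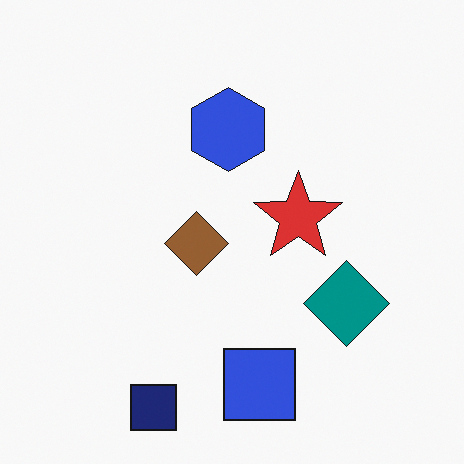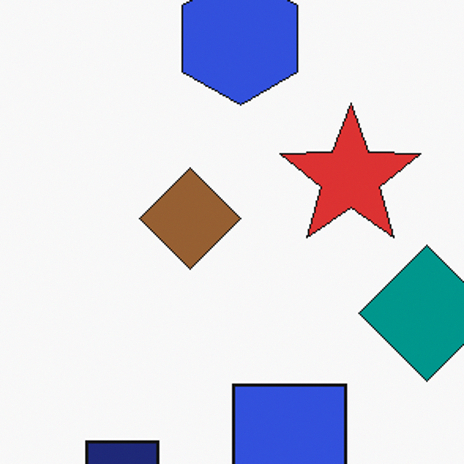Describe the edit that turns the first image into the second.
The second image is the first cropped to a modestly smaller region and rescaled.

The visible shapes are larger and the field of view is narrower; shapes near the original edges may be partly or wholly outside the frame — a crop-and-rescale.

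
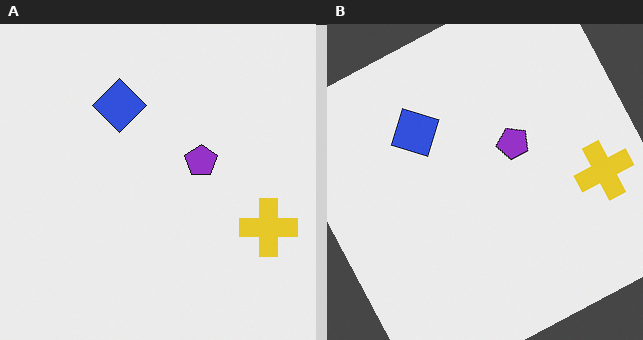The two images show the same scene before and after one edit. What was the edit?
Rotated counter-clockwise by a clearly visible amount.

Every shape is tilted by the same angle and the image corners show triangular fill wedges — a whole-image rotation by a non-right angle.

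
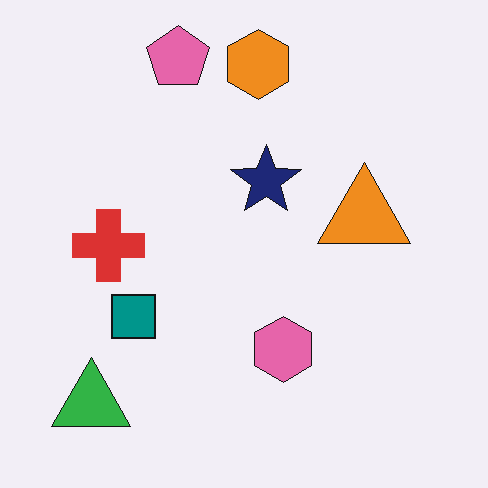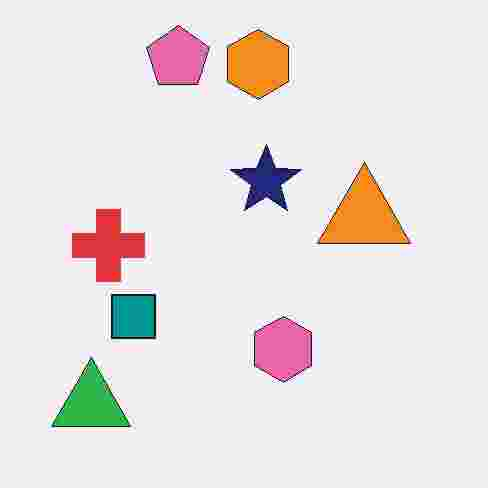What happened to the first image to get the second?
This is the original image heavily JPEG-compressed with obvious blocking artifacts.

Blocky 8×8 compression artifacts appear around shape edges and the flat background shows ringing — characteristic JPEG degradation.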